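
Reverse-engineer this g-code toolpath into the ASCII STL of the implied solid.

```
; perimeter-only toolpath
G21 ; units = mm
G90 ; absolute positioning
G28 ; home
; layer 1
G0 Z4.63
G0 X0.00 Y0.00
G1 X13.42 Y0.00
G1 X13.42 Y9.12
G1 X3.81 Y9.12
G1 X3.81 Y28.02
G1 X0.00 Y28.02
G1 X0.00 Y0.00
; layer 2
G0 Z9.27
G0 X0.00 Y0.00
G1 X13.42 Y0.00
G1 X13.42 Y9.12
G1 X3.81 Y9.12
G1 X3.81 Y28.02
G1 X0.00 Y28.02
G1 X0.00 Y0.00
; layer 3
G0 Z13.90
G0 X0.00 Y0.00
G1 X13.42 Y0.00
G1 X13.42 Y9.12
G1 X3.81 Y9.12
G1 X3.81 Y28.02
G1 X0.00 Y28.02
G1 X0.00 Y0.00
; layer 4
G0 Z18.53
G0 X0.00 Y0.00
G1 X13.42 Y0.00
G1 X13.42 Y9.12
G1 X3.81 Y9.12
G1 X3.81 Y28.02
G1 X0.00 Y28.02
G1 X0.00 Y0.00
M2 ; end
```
solid part
  facet normal 0.0000 0.0000 -1.0000
    outer loop
      vertex 13.42 9.12 0.00
      vertex 13.42 0.00 0.00
      vertex 0.00 0.00 0.00
    endloop
  endfacet
  facet normal 0.0000 0.0000 -1.0000
    outer loop
      vertex 3.81 9.12 0.00
      vertex 13.42 9.12 0.00
      vertex 0.00 0.00 0.00
    endloop
  endfacet
  facet normal 0.0000 0.0000 -1.0000
    outer loop
      vertex 3.81 28.02 0.00
      vertex 3.81 9.12 0.00
      vertex 0.00 0.00 0.00
    endloop
  endfacet
  facet normal 0.0000 0.0000 -1.0000
    outer loop
      vertex 0.00 28.02 0.00
      vertex 3.81 28.02 0.00
      vertex 0.00 0.00 0.00
    endloop
  endfacet
  facet normal 0.0000 0.0000 1.0000
    outer loop
      vertex 0.00 0.00 18.53
      vertex 13.42 0.00 18.53
      vertex 13.42 9.12 18.53
    endloop
  endfacet
  facet normal 0.0000 0.0000 1.0000
    outer loop
      vertex 0.00 0.00 18.53
      vertex 13.42 9.12 18.53
      vertex 3.81 9.12 18.53
    endloop
  endfacet
  facet normal 0.0000 0.0000 1.0000
    outer loop
      vertex 0.00 0.00 18.53
      vertex 3.81 9.12 18.53
      vertex 3.81 28.02 18.53
    endloop
  endfacet
  facet normal 0.0000 0.0000 1.0000
    outer loop
      vertex 0.00 0.00 18.53
      vertex 3.81 28.02 18.53
      vertex 0.00 28.02 18.53
    endloop
  endfacet
  facet normal 0.0000 -1.0000 0.0000
    outer loop
      vertex 0.00 0.00 0.00
      vertex 13.42 0.00 0.00
      vertex 13.42 0.00 18.53
    endloop
  endfacet
  facet normal 0.0000 -1.0000 0.0000
    outer loop
      vertex 0.00 0.00 0.00
      vertex 13.42 0.00 18.53
      vertex 0.00 0.00 18.53
    endloop
  endfacet
  facet normal 1.0000 0.0000 0.0000
    outer loop
      vertex 13.42 0.00 0.00
      vertex 13.42 9.12 0.00
      vertex 13.42 9.12 18.53
    endloop
  endfacet
  facet normal 1.0000 0.0000 0.0000
    outer loop
      vertex 13.42 0.00 0.00
      vertex 13.42 9.12 18.53
      vertex 13.42 0.00 18.53
    endloop
  endfacet
  facet normal 0.0000 1.0000 0.0000
    outer loop
      vertex 13.42 9.12 0.00
      vertex 3.81 9.12 0.00
      vertex 3.81 9.12 18.53
    endloop
  endfacet
  facet normal 0.0000 1.0000 0.0000
    outer loop
      vertex 13.42 9.12 0.00
      vertex 3.81 9.12 18.53
      vertex 13.42 9.12 18.53
    endloop
  endfacet
  facet normal 1.0000 0.0000 0.0000
    outer loop
      vertex 3.81 9.12 0.00
      vertex 3.81 28.02 0.00
      vertex 3.81 28.02 18.53
    endloop
  endfacet
  facet normal 1.0000 0.0000 0.0000
    outer loop
      vertex 3.81 9.12 0.00
      vertex 3.81 28.02 18.53
      vertex 3.81 9.12 18.53
    endloop
  endfacet
  facet normal 0.0000 1.0000 0.0000
    outer loop
      vertex 3.81 28.02 0.00
      vertex 0.00 28.02 0.00
      vertex 0.00 28.02 18.53
    endloop
  endfacet
  facet normal 0.0000 1.0000 0.0000
    outer loop
      vertex 3.81 28.02 0.00
      vertex 0.00 28.02 18.53
      vertex 3.81 28.02 18.53
    endloop
  endfacet
  facet normal -1.0000 0.0000 0.0000
    outer loop
      vertex 0.00 28.02 0.00
      vertex 0.00 0.00 0.00
      vertex 0.00 0.00 18.53
    endloop
  endfacet
  facet normal -1.0000 0.0000 0.0000
    outer loop
      vertex 0.00 28.02 0.00
      vertex 0.00 0.00 18.53
      vertex 0.00 28.02 18.53
    endloop
  endfacet
endsolid part

The G0 Z moves step by Δz≈4.63 mm. Every layer's G1 loop is the same polygon, so the solid is a straight extrusion of it from z=0 to z≈18.5. Closing with flat bottom and top caps and triangulating gives 20 facets — an L-shaped prism: outer 13.4 × 28 mm, arm thicknesses ≈ 9.12 mm (horizontal) and 3.81 mm (vertical), extruded 18.5 mm in z.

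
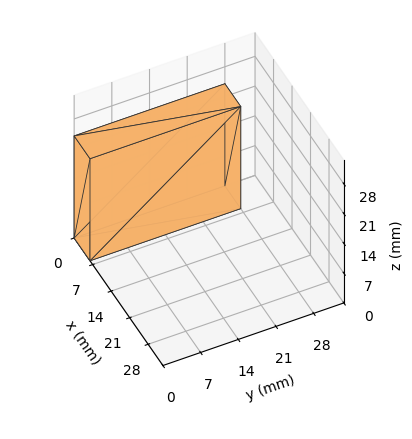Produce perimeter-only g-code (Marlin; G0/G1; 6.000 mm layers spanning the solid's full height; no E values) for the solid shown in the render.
Reading the render: the shape is a rectangular box, roughly 6 × 28 mm footprint and 24 mm tall (dimensions read to the nearest mm from the axis ticks). For the g-code, the solid's height is divided into equal slices at the stated Δz and each level perimeter traced with G1 moves after a G0 lift.

; perimeter-only toolpath
G21 ; units = mm
G90 ; absolute positioning
G28 ; home
; layer 1
G0 Z6.000
G0 X0.000 Y0.000
G1 X6.000 Y0.000
G1 X6.000 Y28.000
G1 X0.000 Y28.000
G1 X0.000 Y0.000
; layer 2
G0 Z12.000
G0 X0.000 Y0.000
G1 X6.000 Y0.000
G1 X6.000 Y28.000
G1 X0.000 Y28.000
G1 X0.000 Y0.000
; layer 3
G0 Z18.000
G0 X0.000 Y0.000
G1 X6.000 Y0.000
G1 X6.000 Y28.000
G1 X0.000 Y28.000
G1 X0.000 Y0.000
; layer 4
G0 Z24.000
G0 X0.000 Y0.000
G1 X6.000 Y0.000
G1 X6.000 Y28.000
G1 X0.000 Y28.000
G1 X0.000 Y0.000
M2 ; end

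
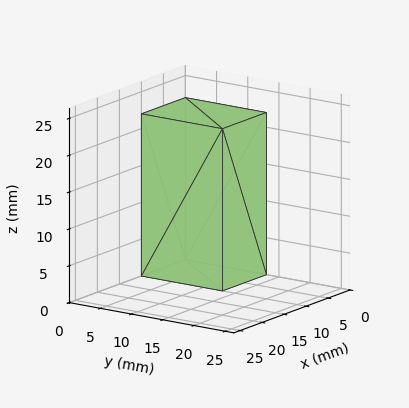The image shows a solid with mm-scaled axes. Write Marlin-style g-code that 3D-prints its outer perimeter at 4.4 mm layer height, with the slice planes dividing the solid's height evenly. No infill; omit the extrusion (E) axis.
Reading the render: the shape is a rectangular box, roughly 10 × 13 mm footprint and 22 mm tall (dimensions read to the nearest mm from the axis ticks). For the g-code, the solid's height is divided into equal slices at the stated Δz and each level perimeter traced with G1 moves after a G0 lift.

; perimeter-only toolpath
G21 ; units = mm
G90 ; absolute positioning
G28 ; home
; layer 1
G0 Z4.4
G0 X0.0 Y0.0
G1 X10.0 Y0.0
G1 X10.0 Y13.0
G1 X0.0 Y13.0
G1 X0.0 Y0.0
; layer 2
G0 Z8.8
G0 X0.0 Y0.0
G1 X10.0 Y0.0
G1 X10.0 Y13.0
G1 X0.0 Y13.0
G1 X0.0 Y0.0
; layer 3
G0 Z13.2
G0 X0.0 Y0.0
G1 X10.0 Y0.0
G1 X10.0 Y13.0
G1 X0.0 Y13.0
G1 X0.0 Y0.0
; layer 4
G0 Z17.6
G0 X0.0 Y0.0
G1 X10.0 Y0.0
G1 X10.0 Y13.0
G1 X0.0 Y13.0
G1 X0.0 Y0.0
; layer 5
G0 Z22.0
G0 X0.0 Y0.0
G1 X10.0 Y0.0
G1 X10.0 Y13.0
G1 X0.0 Y13.0
G1 X0.0 Y0.0
M2 ; end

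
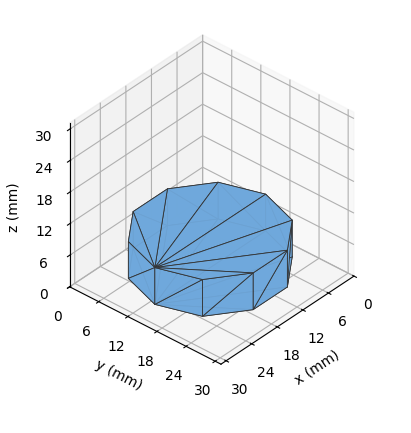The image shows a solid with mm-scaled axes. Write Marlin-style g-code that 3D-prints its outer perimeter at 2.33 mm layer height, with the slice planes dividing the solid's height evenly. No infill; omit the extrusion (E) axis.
Reading the render: the shape is a regular 10-sided prism (a cylinder approximated with 10 flat sides), circumscribed radius ≈ 13 mm, height ≈ 7 mm (dimensions read to the nearest mm from the axis ticks). For the g-code, the solid's height is divided into equal slices at the stated Δz and each level perimeter traced with G1 moves after a G0 lift.

; perimeter-only toolpath
G21 ; units = mm
G90 ; absolute positioning
G28 ; home
; layer 1
G0 Z2.33
G0 X26.00 Y13.00
G1 X23.52 Y20.64
G1 X17.02 Y25.36
G1 X8.98 Y25.36
G1 X2.48 Y20.64
G1 X0.00 Y13.00
G1 X2.48 Y5.36
G1 X8.98 Y0.64
G1 X17.02 Y0.64
G1 X23.52 Y5.36
G1 X26.00 Y13.00
; layer 2
G0 Z4.67
G0 X26.00 Y13.00
G1 X23.52 Y20.64
G1 X17.02 Y25.36
G1 X8.98 Y25.36
G1 X2.48 Y20.64
G1 X0.00 Y13.00
G1 X2.48 Y5.36
G1 X8.98 Y0.64
G1 X17.02 Y0.64
G1 X23.52 Y5.36
G1 X26.00 Y13.00
; layer 3
G0 Z7.00
G0 X26.00 Y13.00
G1 X23.52 Y20.64
G1 X17.02 Y25.36
G1 X8.98 Y25.36
G1 X2.48 Y20.64
G1 X0.00 Y13.00
G1 X2.48 Y5.36
G1 X8.98 Y0.64
G1 X17.02 Y0.64
G1 X23.52 Y5.36
G1 X26.00 Y13.00
M2 ; end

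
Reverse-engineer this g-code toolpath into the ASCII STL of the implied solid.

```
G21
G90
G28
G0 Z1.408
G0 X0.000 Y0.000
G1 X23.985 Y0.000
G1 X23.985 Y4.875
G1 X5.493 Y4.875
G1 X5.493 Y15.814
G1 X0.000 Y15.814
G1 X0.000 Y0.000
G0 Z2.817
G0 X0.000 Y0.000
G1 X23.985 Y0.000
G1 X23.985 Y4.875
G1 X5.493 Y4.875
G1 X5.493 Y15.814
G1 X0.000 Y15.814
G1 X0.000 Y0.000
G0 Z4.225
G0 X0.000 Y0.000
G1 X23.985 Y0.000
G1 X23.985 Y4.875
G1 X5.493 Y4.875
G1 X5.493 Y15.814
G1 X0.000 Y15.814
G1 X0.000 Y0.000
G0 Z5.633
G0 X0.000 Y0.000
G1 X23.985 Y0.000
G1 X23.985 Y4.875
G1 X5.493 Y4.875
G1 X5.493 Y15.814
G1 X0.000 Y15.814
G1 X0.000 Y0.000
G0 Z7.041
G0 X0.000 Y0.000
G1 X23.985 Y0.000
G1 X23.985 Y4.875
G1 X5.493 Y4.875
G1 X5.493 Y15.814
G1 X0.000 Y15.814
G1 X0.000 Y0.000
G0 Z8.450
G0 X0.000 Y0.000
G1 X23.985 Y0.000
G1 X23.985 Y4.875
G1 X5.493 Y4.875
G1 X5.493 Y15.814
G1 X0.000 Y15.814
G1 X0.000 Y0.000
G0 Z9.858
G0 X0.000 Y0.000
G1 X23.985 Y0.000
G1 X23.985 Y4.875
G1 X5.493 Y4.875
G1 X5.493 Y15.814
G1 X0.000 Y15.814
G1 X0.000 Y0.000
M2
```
solid part
  facet normal 0.0000 0.0000 -1.0000
    outer loop
      vertex 23.985 4.875 0.000
      vertex 23.985 0.000 0.000
      vertex 0.000 0.000 0.000
    endloop
  endfacet
  facet normal 0.0000 0.0000 -1.0000
    outer loop
      vertex 5.493 4.875 0.000
      vertex 23.985 4.875 0.000
      vertex 0.000 0.000 0.000
    endloop
  endfacet
  facet normal 0.0000 0.0000 -1.0000
    outer loop
      vertex 5.493 15.814 0.000
      vertex 5.493 4.875 0.000
      vertex 0.000 0.000 0.000
    endloop
  endfacet
  facet normal 0.0000 0.0000 -1.0000
    outer loop
      vertex 0.000 15.814 0.000
      vertex 5.493 15.814 0.000
      vertex 0.000 0.000 0.000
    endloop
  endfacet
  facet normal 0.0000 0.0000 1.0000
    outer loop
      vertex 0.000 0.000 9.858
      vertex 23.985 0.000 9.858
      vertex 23.985 4.875 9.858
    endloop
  endfacet
  facet normal 0.0000 0.0000 1.0000
    outer loop
      vertex 0.000 0.000 9.858
      vertex 23.985 4.875 9.858
      vertex 5.493 4.875 9.858
    endloop
  endfacet
  facet normal 0.0000 0.0000 1.0000
    outer loop
      vertex 0.000 0.000 9.858
      vertex 5.493 4.875 9.858
      vertex 5.493 15.814 9.858
    endloop
  endfacet
  facet normal 0.0000 0.0000 1.0000
    outer loop
      vertex 0.000 0.000 9.858
      vertex 5.493 15.814 9.858
      vertex 0.000 15.814 9.858
    endloop
  endfacet
  facet normal 0.0000 -1.0000 0.0000
    outer loop
      vertex 0.000 0.000 0.000
      vertex 23.985 0.000 0.000
      vertex 23.985 0.000 9.858
    endloop
  endfacet
  facet normal 0.0000 -1.0000 0.0000
    outer loop
      vertex 0.000 0.000 0.000
      vertex 23.985 0.000 9.858
      vertex 0.000 0.000 9.858
    endloop
  endfacet
  facet normal 1.0000 0.0000 0.0000
    outer loop
      vertex 23.985 0.000 0.000
      vertex 23.985 4.875 0.000
      vertex 23.985 4.875 9.858
    endloop
  endfacet
  facet normal 1.0000 0.0000 0.0000
    outer loop
      vertex 23.985 0.000 0.000
      vertex 23.985 4.875 9.858
      vertex 23.985 0.000 9.858
    endloop
  endfacet
  facet normal 0.0000 1.0000 0.0000
    outer loop
      vertex 23.985 4.875 0.000
      vertex 5.493 4.875 0.000
      vertex 5.493 4.875 9.858
    endloop
  endfacet
  facet normal 0.0000 1.0000 0.0000
    outer loop
      vertex 23.985 4.875 0.000
      vertex 5.493 4.875 9.858
      vertex 23.985 4.875 9.858
    endloop
  endfacet
  facet normal 1.0000 0.0000 0.0000
    outer loop
      vertex 5.493 4.875 0.000
      vertex 5.493 15.814 0.000
      vertex 5.493 15.814 9.858
    endloop
  endfacet
  facet normal 1.0000 0.0000 0.0000
    outer loop
      vertex 5.493 4.875 0.000
      vertex 5.493 15.814 9.858
      vertex 5.493 4.875 9.858
    endloop
  endfacet
  facet normal 0.0000 1.0000 0.0000
    outer loop
      vertex 5.493 15.814 0.000
      vertex 0.000 15.814 0.000
      vertex 0.000 15.814 9.858
    endloop
  endfacet
  facet normal 0.0000 1.0000 0.0000
    outer loop
      vertex 5.493 15.814 0.000
      vertex 0.000 15.814 9.858
      vertex 5.493 15.814 9.858
    endloop
  endfacet
  facet normal -1.0000 0.0000 0.0000
    outer loop
      vertex 0.000 15.814 0.000
      vertex 0.000 0.000 0.000
      vertex 0.000 0.000 9.858
    endloop
  endfacet
  facet normal -1.0000 0.0000 0.0000
    outer loop
      vertex 0.000 15.814 0.000
      vertex 0.000 0.000 9.858
      vertex 0.000 15.814 9.858
    endloop
  endfacet
endsolid part

The G0 Z moves step by Δz≈1.408 mm. Every layer's G1 loop is the same polygon, so the solid is a straight extrusion of it from z=0 to z≈9.86. Closing with flat bottom and top caps and triangulating gives 20 facets — an L-shaped prism: outer 24 × 15.8 mm, arm thicknesses ≈ 4.88 mm (horizontal) and 5.49 mm (vertical), extruded 9.86 mm in z.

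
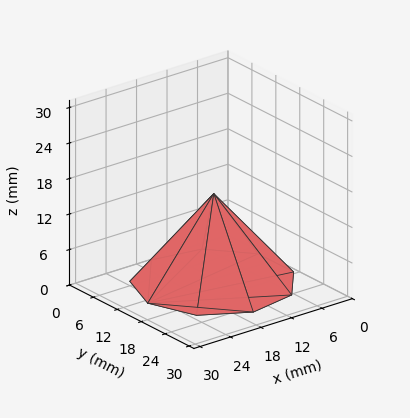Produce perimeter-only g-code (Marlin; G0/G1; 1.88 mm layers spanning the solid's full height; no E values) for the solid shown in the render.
Reading the render: the shape is a regular 9-sided pyramid, base circumscribed radius ≈ 13 mm, apex at z ≈ 15 mm (dimensions read to the nearest mm from the axis ticks). For the g-code, the solid's height is divided into equal slices at the stated Δz and each level perimeter traced with G1 moves after a G0 lift.

; perimeter-only toolpath
G21 ; units = mm
G90 ; absolute positioning
G28 ; home
; layer 1
G0 Z1.88
G0 X24.38 Y13.00
G1 X21.71 Y20.31
G1 X14.98 Y24.20
G1 X7.31 Y22.85
G1 X2.31 Y16.89
G1 X2.31 Y9.11
G1 X7.31 Y3.15
G1 X14.98 Y1.80
G1 X21.71 Y5.68
G1 X24.38 Y13.00
; layer 2
G0 Z3.75
G0 X22.75 Y13.00
G1 X20.47 Y19.27
G1 X14.70 Y22.60
G1 X8.12 Y21.45
G1 X3.83 Y16.34
G1 X3.83 Y9.66
G1 X8.12 Y4.55
G1 X14.70 Y3.40
G1 X20.47 Y6.73
G1 X22.75 Y13.00
; layer 3
G0 Z5.62
G0 X21.12 Y13.00
G1 X19.23 Y18.23
G1 X14.41 Y21.00
G1 X8.94 Y20.04
G1 X5.36 Y15.78
G1 X5.36 Y10.22
G1 X8.94 Y5.96
G1 X14.41 Y5.00
G1 X19.23 Y7.78
G1 X21.12 Y13.00
; layer 4
G0 Z7.50
G0 X19.50 Y13.00
G1 X17.98 Y17.18
G1 X14.13 Y19.40
G1 X9.75 Y18.63
G1 X6.89 Y15.22
G1 X6.89 Y10.78
G1 X9.75 Y7.37
G1 X14.13 Y6.60
G1 X17.98 Y8.82
G1 X19.50 Y13.00
; layer 5
G0 Z9.38
G0 X17.88 Y13.00
G1 X16.73 Y16.13
G1 X13.85 Y17.80
G1 X10.56 Y17.22
G1 X8.42 Y14.67
G1 X8.42 Y11.33
G1 X10.56 Y8.78
G1 X13.85 Y8.20
G1 X16.73 Y9.87
G1 X17.88 Y13.00
; layer 6
G0 Z11.25
G0 X16.25 Y13.00
G1 X15.49 Y15.09
G1 X13.56 Y16.20
G1 X11.38 Y15.82
G1 X9.95 Y14.11
G1 X9.95 Y11.89
G1 X11.38 Y10.19
G1 X13.56 Y9.80
G1 X15.49 Y10.91
G1 X16.25 Y13.00
; layer 7
G0 Z13.12
G0 X14.62 Y13.00
G1 X14.25 Y14.04
G1 X13.28 Y14.60
G1 X12.19 Y14.41
G1 X11.47 Y13.56
G1 X11.47 Y12.44
G1 X12.19 Y11.59
G1 X13.28 Y11.40
G1 X14.25 Y11.96
G1 X14.62 Y13.00
M2 ; end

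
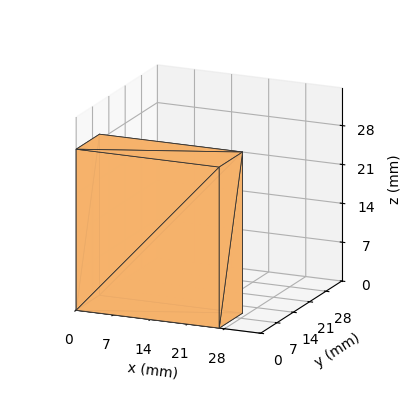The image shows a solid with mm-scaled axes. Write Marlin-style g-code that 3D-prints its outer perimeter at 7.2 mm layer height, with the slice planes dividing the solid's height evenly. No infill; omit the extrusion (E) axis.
Reading the render: the shape is a rectangular box, roughly 27 × 10 mm footprint and 29 mm tall (dimensions read to the nearest mm from the axis ticks). For the g-code, the solid's height is divided into equal slices at the stated Δz and each level perimeter traced with G1 moves after a G0 lift.

; perimeter-only toolpath
G21 ; units = mm
G90 ; absolute positioning
G28 ; home
; layer 1
G0 Z7.2
G0 X0.0 Y0.0
G1 X27.0 Y0.0
G1 X27.0 Y10.0
G1 X0.0 Y10.0
G1 X0.0 Y0.0
; layer 2
G0 Z14.5
G0 X0.0 Y0.0
G1 X27.0 Y0.0
G1 X27.0 Y10.0
G1 X0.0 Y10.0
G1 X0.0 Y0.0
; layer 3
G0 Z21.8
G0 X0.0 Y0.0
G1 X27.0 Y0.0
G1 X27.0 Y10.0
G1 X0.0 Y10.0
G1 X0.0 Y0.0
; layer 4
G0 Z29.0
G0 X0.0 Y0.0
G1 X27.0 Y0.0
G1 X27.0 Y10.0
G1 X0.0 Y10.0
G1 X0.0 Y0.0
M2 ; end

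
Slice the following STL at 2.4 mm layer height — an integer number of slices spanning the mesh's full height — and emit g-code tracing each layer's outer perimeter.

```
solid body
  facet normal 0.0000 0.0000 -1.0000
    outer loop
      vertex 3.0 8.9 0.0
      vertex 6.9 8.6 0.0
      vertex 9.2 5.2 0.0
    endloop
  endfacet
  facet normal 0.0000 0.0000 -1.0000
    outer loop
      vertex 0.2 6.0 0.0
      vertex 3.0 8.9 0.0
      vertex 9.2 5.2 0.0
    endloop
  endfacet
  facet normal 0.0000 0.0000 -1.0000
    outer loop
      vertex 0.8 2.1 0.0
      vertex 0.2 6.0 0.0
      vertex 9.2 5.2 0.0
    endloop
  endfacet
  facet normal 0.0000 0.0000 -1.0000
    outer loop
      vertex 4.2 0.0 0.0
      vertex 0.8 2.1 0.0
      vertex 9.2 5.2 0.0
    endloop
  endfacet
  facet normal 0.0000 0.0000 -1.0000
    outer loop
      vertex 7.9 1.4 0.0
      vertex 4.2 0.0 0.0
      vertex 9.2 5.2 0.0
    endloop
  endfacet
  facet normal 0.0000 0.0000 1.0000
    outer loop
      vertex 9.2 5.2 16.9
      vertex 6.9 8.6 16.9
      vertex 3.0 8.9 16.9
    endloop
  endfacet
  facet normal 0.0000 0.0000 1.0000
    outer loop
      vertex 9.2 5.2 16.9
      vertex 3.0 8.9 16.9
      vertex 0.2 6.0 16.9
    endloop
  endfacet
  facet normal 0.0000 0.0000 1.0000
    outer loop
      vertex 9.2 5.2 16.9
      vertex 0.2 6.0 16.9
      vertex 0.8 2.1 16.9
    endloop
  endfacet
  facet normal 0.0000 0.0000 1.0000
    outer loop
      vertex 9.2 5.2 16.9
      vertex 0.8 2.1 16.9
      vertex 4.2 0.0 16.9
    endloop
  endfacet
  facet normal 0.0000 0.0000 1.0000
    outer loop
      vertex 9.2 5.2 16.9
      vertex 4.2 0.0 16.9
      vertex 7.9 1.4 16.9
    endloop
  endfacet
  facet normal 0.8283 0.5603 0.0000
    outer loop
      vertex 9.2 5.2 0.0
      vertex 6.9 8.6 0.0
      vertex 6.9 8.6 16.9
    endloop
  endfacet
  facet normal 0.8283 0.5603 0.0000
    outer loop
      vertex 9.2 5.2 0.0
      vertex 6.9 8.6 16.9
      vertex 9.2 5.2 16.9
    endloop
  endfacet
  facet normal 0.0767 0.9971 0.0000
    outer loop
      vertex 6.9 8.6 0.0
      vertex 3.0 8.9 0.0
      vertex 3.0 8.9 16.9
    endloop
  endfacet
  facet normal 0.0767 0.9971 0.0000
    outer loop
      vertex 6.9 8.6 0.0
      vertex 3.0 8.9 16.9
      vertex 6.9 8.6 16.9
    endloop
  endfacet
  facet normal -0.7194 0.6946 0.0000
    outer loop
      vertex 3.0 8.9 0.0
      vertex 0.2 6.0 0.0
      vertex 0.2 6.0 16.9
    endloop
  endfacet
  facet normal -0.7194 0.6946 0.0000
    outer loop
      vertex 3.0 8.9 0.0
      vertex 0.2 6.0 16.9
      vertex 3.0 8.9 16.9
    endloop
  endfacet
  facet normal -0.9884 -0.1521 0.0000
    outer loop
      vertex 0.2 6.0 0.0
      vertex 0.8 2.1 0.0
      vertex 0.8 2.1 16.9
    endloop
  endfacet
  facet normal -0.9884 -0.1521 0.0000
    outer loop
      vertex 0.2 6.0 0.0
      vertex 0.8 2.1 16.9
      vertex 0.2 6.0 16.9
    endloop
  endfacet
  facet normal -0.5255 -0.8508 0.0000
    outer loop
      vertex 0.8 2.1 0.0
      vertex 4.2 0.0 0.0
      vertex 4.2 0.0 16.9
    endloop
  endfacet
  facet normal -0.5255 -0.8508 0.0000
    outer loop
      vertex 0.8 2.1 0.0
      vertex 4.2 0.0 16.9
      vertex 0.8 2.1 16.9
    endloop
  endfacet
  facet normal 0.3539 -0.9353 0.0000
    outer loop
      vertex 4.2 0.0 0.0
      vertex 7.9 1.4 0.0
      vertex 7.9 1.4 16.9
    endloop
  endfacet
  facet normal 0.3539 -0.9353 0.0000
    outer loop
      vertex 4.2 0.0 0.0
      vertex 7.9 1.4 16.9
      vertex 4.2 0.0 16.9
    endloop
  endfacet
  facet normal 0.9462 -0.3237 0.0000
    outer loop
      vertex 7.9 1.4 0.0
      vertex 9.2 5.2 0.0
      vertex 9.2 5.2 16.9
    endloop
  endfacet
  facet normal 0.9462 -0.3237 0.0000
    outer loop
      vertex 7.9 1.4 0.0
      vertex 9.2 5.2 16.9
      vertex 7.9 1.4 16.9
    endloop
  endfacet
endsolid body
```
; perimeter-only toolpath
G21 ; units = mm
G90 ; absolute positioning
G28 ; home
; layer 1
G0 Z2.4
G0 X9.2 Y5.2
G1 X6.9 Y8.6
G1 X3.0 Y8.9
G1 X0.2 Y6.0
G1 X0.8 Y2.1
G1 X4.2 Y0.0
G1 X7.9 Y1.4
G1 X9.2 Y5.2
; layer 2
G0 Z4.8
G0 X9.2 Y5.2
G1 X6.9 Y8.6
G1 X3.0 Y8.9
G1 X0.2 Y6.0
G1 X0.8 Y2.1
G1 X4.2 Y0.0
G1 X7.9 Y1.4
G1 X9.2 Y5.2
; layer 3
G0 Z7.2
G0 X9.2 Y5.2
G1 X6.9 Y8.6
G1 X3.0 Y8.9
G1 X0.2 Y6.0
G1 X0.8 Y2.1
G1 X4.2 Y0.0
G1 X7.9 Y1.4
G1 X9.2 Y5.2
; layer 4
G0 Z9.7
G0 X9.2 Y5.2
G1 X6.9 Y8.6
G1 X3.0 Y8.9
G1 X0.2 Y6.0
G1 X0.8 Y2.1
G1 X4.2 Y0.0
G1 X7.9 Y1.4
G1 X9.2 Y5.2
; layer 5
G0 Z12.1
G0 X9.2 Y5.2
G1 X6.9 Y8.6
G1 X3.0 Y8.9
G1 X0.2 Y6.0
G1 X0.8 Y2.1
G1 X4.2 Y0.0
G1 X7.9 Y1.4
G1 X9.2 Y5.2
; layer 6
G0 Z14.5
G0 X9.2 Y5.2
G1 X6.9 Y8.6
G1 X3.0 Y8.9
G1 X0.2 Y6.0
G1 X0.8 Y2.1
G1 X4.2 Y0.0
G1 X7.9 Y1.4
G1 X9.2 Y5.2
; layer 7
G0 Z16.9
G0 X9.2 Y5.2
G1 X6.9 Y8.6
G1 X3.0 Y8.9
G1 X0.2 Y6.0
G1 X0.8 Y2.1
G1 X4.2 Y0.0
G1 X7.9 Y1.4
G1 X9.2 Y5.2
M2 ; end

The solid is a regular 7-sided prism (a cylinder approximated with 7 flat sides), circumscribed radius ≈ 4.6 mm, height ≈ 16.9 mm. Slicing at Δz = 2.4 mm — 7 equal slices spanning the solid's height, so layer i sits at z = i·h/7 — gives 7 non-empty perimeters. Each is a 7-segment closed polygon; G0 lifts to the layer z and rapids to the start vertex, then G1 traces the edges.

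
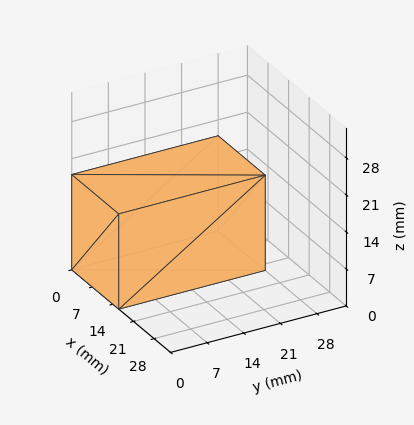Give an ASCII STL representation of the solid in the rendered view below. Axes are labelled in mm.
Reading the render: the shape is a rectangular box, roughly 16 × 28 mm footprint and 18 mm tall (dimensions read to the nearest mm from the axis ticks). For the STL, each face is triangulated and given an outward normal.

solid part
  facet normal 0.0000 0.0000 -1.0000
    outer loop
      vertex 16.00 28.00 0.00
      vertex 16.00 0.00 0.00
      vertex 0.00 0.00 0.00
    endloop
  endfacet
  facet normal 0.0000 0.0000 -1.0000
    outer loop
      vertex 0.00 28.00 0.00
      vertex 16.00 28.00 0.00
      vertex 0.00 0.00 0.00
    endloop
  endfacet
  facet normal 0.0000 0.0000 1.0000
    outer loop
      vertex 0.00 0.00 18.00
      vertex 16.00 0.00 18.00
      vertex 16.00 28.00 18.00
    endloop
  endfacet
  facet normal 0.0000 0.0000 1.0000
    outer loop
      vertex 0.00 0.00 18.00
      vertex 16.00 28.00 18.00
      vertex 0.00 28.00 18.00
    endloop
  endfacet
  facet normal 0.0000 -1.0000 0.0000
    outer loop
      vertex 0.00 0.00 0.00
      vertex 16.00 0.00 0.00
      vertex 16.00 0.00 18.00
    endloop
  endfacet
  facet normal 0.0000 -1.0000 0.0000
    outer loop
      vertex 0.00 0.00 0.00
      vertex 16.00 0.00 18.00
      vertex 0.00 0.00 18.00
    endloop
  endfacet
  facet normal 0.0000 1.0000 0.0000
    outer loop
      vertex 16.00 28.00 18.00
      vertex 16.00 28.00 0.00
      vertex 0.00 28.00 0.00
    endloop
  endfacet
  facet normal 0.0000 1.0000 0.0000
    outer loop
      vertex 0.00 28.00 18.00
      vertex 16.00 28.00 18.00
      vertex 0.00 28.00 0.00
    endloop
  endfacet
  facet normal -1.0000 0.0000 0.0000
    outer loop
      vertex 0.00 28.00 18.00
      vertex 0.00 28.00 0.00
      vertex 0.00 0.00 0.00
    endloop
  endfacet
  facet normal -1.0000 0.0000 0.0000
    outer loop
      vertex 0.00 0.00 18.00
      vertex 0.00 28.00 18.00
      vertex 0.00 0.00 0.00
    endloop
  endfacet
  facet normal 1.0000 0.0000 0.0000
    outer loop
      vertex 16.00 0.00 0.00
      vertex 16.00 28.00 0.00
      vertex 16.00 28.00 18.00
    endloop
  endfacet
  facet normal 1.0000 0.0000 0.0000
    outer loop
      vertex 16.00 0.00 0.00
      vertex 16.00 28.00 18.00
      vertex 16.00 0.00 18.00
    endloop
  endfacet
endsolid part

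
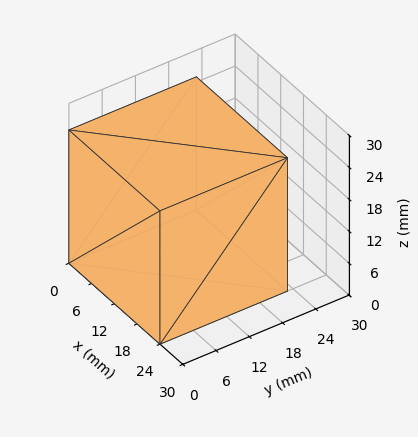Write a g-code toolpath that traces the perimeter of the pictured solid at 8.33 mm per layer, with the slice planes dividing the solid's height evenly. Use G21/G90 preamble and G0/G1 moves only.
Reading the render: the shape is a rectangular box, roughly 24 × 23 mm footprint and 25 mm tall (dimensions read to the nearest mm from the axis ticks). For the g-code, the solid's height is divided into equal slices at the stated Δz and each level perimeter traced with G1 moves after a G0 lift.

; perimeter-only toolpath
G21 ; units = mm
G90 ; absolute positioning
G28 ; home
; layer 1
G0 Z8.33
G0 X0.00 Y0.00
G1 X24.00 Y0.00
G1 X24.00 Y23.00
G1 X0.00 Y23.00
G1 X0.00 Y0.00
; layer 2
G0 Z16.67
G0 X0.00 Y0.00
G1 X24.00 Y0.00
G1 X24.00 Y23.00
G1 X0.00 Y23.00
G1 X0.00 Y0.00
; layer 3
G0 Z25.00
G0 X0.00 Y0.00
G1 X24.00 Y0.00
G1 X24.00 Y23.00
G1 X0.00 Y23.00
G1 X0.00 Y0.00
M2 ; end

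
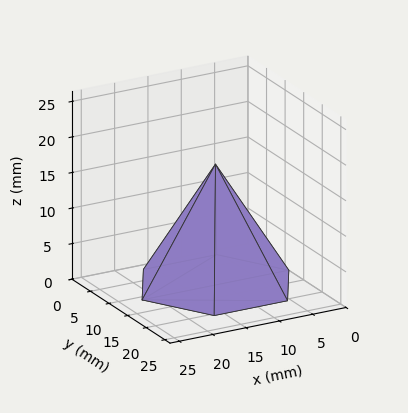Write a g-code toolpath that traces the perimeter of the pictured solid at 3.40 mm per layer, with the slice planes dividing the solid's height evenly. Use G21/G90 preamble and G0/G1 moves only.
Reading the render: the shape is a regular 6-sided pyramid, base circumscribed radius ≈ 11 mm, apex at z ≈ 17 mm (dimensions read to the nearest mm from the axis ticks). For the g-code, the solid's height is divided into equal slices at the stated Δz and each level perimeter traced with G1 moves after a G0 lift.

; perimeter-only toolpath
G21 ; units = mm
G90 ; absolute positioning
G28 ; home
; layer 1
G0 Z3.40
G0 X19.80 Y11.00
G1 X15.40 Y18.62
G1 X6.60 Y18.62
G1 X2.20 Y11.00
G1 X6.60 Y3.38
G1 X15.40 Y3.38
G1 X19.80 Y11.00
; layer 2
G0 Z6.80
G0 X17.60 Y11.00
G1 X14.30 Y16.72
G1 X7.70 Y16.72
G1 X4.40 Y11.00
G1 X7.70 Y5.28
G1 X14.30 Y5.28
G1 X17.60 Y11.00
; layer 3
G0 Z10.20
G0 X15.40 Y11.00
G1 X13.20 Y14.81
G1 X8.80 Y14.81
G1 X6.60 Y11.00
G1 X8.80 Y7.19
G1 X13.20 Y7.19
G1 X15.40 Y11.00
; layer 4
G0 Z13.60
G0 X13.20 Y11.00
G1 X12.10 Y12.91
G1 X9.90 Y12.91
G1 X8.80 Y11.00
G1 X9.90 Y9.09
G1 X12.10 Y9.09
G1 X13.20 Y11.00
M2 ; end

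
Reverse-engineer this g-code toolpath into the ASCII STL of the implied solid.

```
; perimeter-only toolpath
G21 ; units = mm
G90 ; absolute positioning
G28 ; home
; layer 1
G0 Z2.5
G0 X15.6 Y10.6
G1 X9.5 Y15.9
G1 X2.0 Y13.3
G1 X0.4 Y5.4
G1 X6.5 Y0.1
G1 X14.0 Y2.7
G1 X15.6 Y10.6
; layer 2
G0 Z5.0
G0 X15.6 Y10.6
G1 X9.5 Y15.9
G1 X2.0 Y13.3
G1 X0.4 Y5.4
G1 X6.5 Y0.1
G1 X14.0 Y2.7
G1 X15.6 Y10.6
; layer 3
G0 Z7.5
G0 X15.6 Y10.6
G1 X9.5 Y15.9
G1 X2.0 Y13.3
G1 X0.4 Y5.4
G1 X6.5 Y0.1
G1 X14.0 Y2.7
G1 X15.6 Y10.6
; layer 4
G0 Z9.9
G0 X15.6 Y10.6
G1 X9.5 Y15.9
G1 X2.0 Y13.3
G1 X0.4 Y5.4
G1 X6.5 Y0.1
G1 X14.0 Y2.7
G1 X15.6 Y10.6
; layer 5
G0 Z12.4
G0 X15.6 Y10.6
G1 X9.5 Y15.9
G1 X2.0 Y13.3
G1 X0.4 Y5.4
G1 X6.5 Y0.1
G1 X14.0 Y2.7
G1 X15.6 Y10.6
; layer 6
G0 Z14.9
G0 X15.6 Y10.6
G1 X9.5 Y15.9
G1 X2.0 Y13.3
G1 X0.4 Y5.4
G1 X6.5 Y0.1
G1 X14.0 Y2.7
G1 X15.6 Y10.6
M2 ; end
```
solid part
  facet normal 0.0000 0.0000 -1.0000
    outer loop
      vertex 2.0 13.3 0.0
      vertex 9.5 15.9 0.0
      vertex 15.6 10.6 0.0
    endloop
  endfacet
  facet normal 0.0000 0.0000 -1.0000
    outer loop
      vertex 0.4 5.4 0.0
      vertex 2.0 13.3 0.0
      vertex 15.6 10.6 0.0
    endloop
  endfacet
  facet normal 0.0000 0.0000 -1.0000
    outer loop
      vertex 6.5 0.1 0.0
      vertex 0.4 5.4 0.0
      vertex 15.6 10.6 0.0
    endloop
  endfacet
  facet normal 0.0000 0.0000 -1.0000
    outer loop
      vertex 14.0 2.7 0.0
      vertex 6.5 0.1 0.0
      vertex 15.6 10.6 0.0
    endloop
  endfacet
  facet normal 0.0000 0.0000 1.0000
    outer loop
      vertex 15.6 10.6 14.9
      vertex 9.5 15.9 14.9
      vertex 2.0 13.3 14.9
    endloop
  endfacet
  facet normal 0.0000 0.0000 1.0000
    outer loop
      vertex 15.6 10.6 14.9
      vertex 2.0 13.3 14.9
      vertex 0.4 5.4 14.9
    endloop
  endfacet
  facet normal 0.0000 0.0000 1.0000
    outer loop
      vertex 15.6 10.6 14.9
      vertex 0.4 5.4 14.9
      vertex 6.5 0.1 14.9
    endloop
  endfacet
  facet normal 0.0000 0.0000 1.0000
    outer loop
      vertex 15.6 10.6 14.9
      vertex 6.5 0.1 14.9
      vertex 14.0 2.7 14.9
    endloop
  endfacet
  facet normal 0.6559 0.7549 0.0000
    outer loop
      vertex 15.6 10.6 0.0
      vertex 9.5 15.9 0.0
      vertex 9.5 15.9 14.9
    endloop
  endfacet
  facet normal 0.6559 0.7549 0.0000
    outer loop
      vertex 15.6 10.6 0.0
      vertex 9.5 15.9 14.9
      vertex 15.6 10.6 14.9
    endloop
  endfacet
  facet normal -0.3275 0.9448 0.0000
    outer loop
      vertex 9.5 15.9 0.0
      vertex 2.0 13.3 0.0
      vertex 2.0 13.3 14.9
    endloop
  endfacet
  facet normal -0.3275 0.9448 0.0000
    outer loop
      vertex 9.5 15.9 0.0
      vertex 2.0 13.3 14.9
      vertex 9.5 15.9 14.9
    endloop
  endfacet
  facet normal -0.9801 0.1985 0.0000
    outer loop
      vertex 2.0 13.3 0.0
      vertex 0.4 5.4 0.0
      vertex 0.4 5.4 14.9
    endloop
  endfacet
  facet normal -0.9801 0.1985 0.0000
    outer loop
      vertex 2.0 13.3 0.0
      vertex 0.4 5.4 14.9
      vertex 2.0 13.3 14.9
    endloop
  endfacet
  facet normal -0.6559 -0.7549 0.0000
    outer loop
      vertex 0.4 5.4 0.0
      vertex 6.5 0.1 0.0
      vertex 6.5 0.1 14.9
    endloop
  endfacet
  facet normal -0.6559 -0.7549 0.0000
    outer loop
      vertex 0.4 5.4 0.0
      vertex 6.5 0.1 14.9
      vertex 0.4 5.4 14.9
    endloop
  endfacet
  facet normal 0.3275 -0.9448 0.0000
    outer loop
      vertex 6.5 0.1 0.0
      vertex 14.0 2.7 0.0
      vertex 14.0 2.7 14.9
    endloop
  endfacet
  facet normal 0.3275 -0.9448 0.0000
    outer loop
      vertex 6.5 0.1 0.0
      vertex 14.0 2.7 14.9
      vertex 6.5 0.1 14.9
    endloop
  endfacet
  facet normal 0.9801 -0.1985 0.0000
    outer loop
      vertex 14.0 2.7 0.0
      vertex 15.6 10.6 0.0
      vertex 15.6 10.6 14.9
    endloop
  endfacet
  facet normal 0.9801 -0.1985 0.0000
    outer loop
      vertex 14.0 2.7 0.0
      vertex 15.6 10.6 14.9
      vertex 14.0 2.7 14.9
    endloop
  endfacet
endsolid part

The G0 Z moves step by Δz≈2.5 mm. Every layer's G1 loop is the same polygon, so the solid is a straight extrusion of it from z=0 to z≈14.9. Closing with flat bottom and top caps and triangulating gives 20 facets — a regular 6-sided prism (a cylinder approximated with 6 flat sides), circumscribed radius ≈ 8 mm, height ≈ 14.9 mm.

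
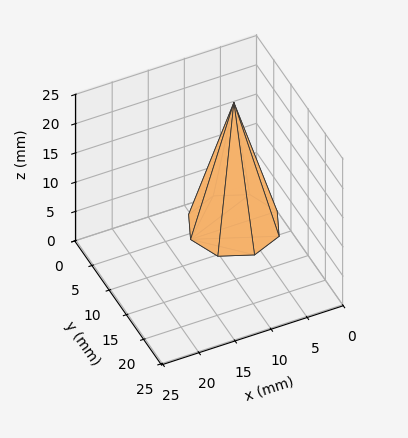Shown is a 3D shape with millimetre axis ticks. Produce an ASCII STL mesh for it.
Reading the render: the shape is a regular 8-sided pyramid, base circumscribed radius ≈ 6 mm, apex at z ≈ 21 mm (dimensions read to the nearest mm from the axis ticks). For the STL, each face is triangulated and given an outward normal.

solid part
  facet normal 0.0000 0.0000 -1.0000
    outer loop
      vertex 6.000 12.000 0.000
      vertex 10.243 10.243 0.000
      vertex 12.000 6.000 0.000
    endloop
  endfacet
  facet normal 0.0000 0.0000 -1.0000
    outer loop
      vertex 1.757 10.243 0.000
      vertex 6.000 12.000 0.000
      vertex 12.000 6.000 0.000
    endloop
  endfacet
  facet normal 0.0000 0.0000 -1.0000
    outer loop
      vertex 0.000 6.000 0.000
      vertex 1.757 10.243 0.000
      vertex 12.000 6.000 0.000
    endloop
  endfacet
  facet normal 0.0000 0.0000 -1.0000
    outer loop
      vertex 1.757 1.757 0.000
      vertex 0.000 6.000 0.000
      vertex 12.000 6.000 0.000
    endloop
  endfacet
  facet normal 0.0000 0.0000 -1.0000
    outer loop
      vertex 6.000 0.000 0.000
      vertex 1.757 1.757 0.000
      vertex 12.000 6.000 0.000
    endloop
  endfacet
  facet normal 0.0000 0.0000 -1.0000
    outer loop
      vertex 10.243 1.757 0.000
      vertex 6.000 0.000 0.000
      vertex 12.000 6.000 0.000
    endloop
  endfacet
  facet normal 0.8933 0.3699 0.2552
    outer loop
      vertex 12.000 6.000 0.000
      vertex 10.243 10.243 0.000
      vertex 6.000 6.000 21.000
    endloop
  endfacet
  facet normal 0.3699 0.8933 0.2552
    outer loop
      vertex 10.243 10.243 0.000
      vertex 6.000 12.000 0.000
      vertex 6.000 6.000 21.000
    endloop
  endfacet
  facet normal -0.3699 0.8933 0.2552
    outer loop
      vertex 6.000 12.000 0.000
      vertex 1.757 10.243 0.000
      vertex 6.000 6.000 21.000
    endloop
  endfacet
  facet normal -0.8933 0.3699 0.2552
    outer loop
      vertex 1.757 10.243 0.000
      vertex 0.000 6.000 0.000
      vertex 6.000 6.000 21.000
    endloop
  endfacet
  facet normal -0.8933 -0.3699 0.2552
    outer loop
      vertex 0.000 6.000 0.000
      vertex 1.757 1.757 0.000
      vertex 6.000 6.000 21.000
    endloop
  endfacet
  facet normal -0.3699 -0.8933 0.2552
    outer loop
      vertex 1.757 1.757 0.000
      vertex 6.000 0.000 0.000
      vertex 6.000 6.000 21.000
    endloop
  endfacet
  facet normal 0.3699 -0.8933 0.2552
    outer loop
      vertex 6.000 0.000 0.000
      vertex 10.243 1.757 0.000
      vertex 6.000 6.000 21.000
    endloop
  endfacet
  facet normal 0.8933 -0.3699 0.2552
    outer loop
      vertex 10.243 1.757 0.000
      vertex 12.000 6.000 0.000
      vertex 6.000 6.000 21.000
    endloop
  endfacet
endsolid part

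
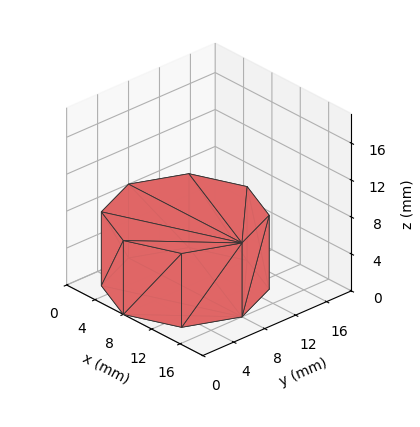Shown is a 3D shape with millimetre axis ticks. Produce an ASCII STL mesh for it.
Reading the render: the shape is a regular 8-sided prism (a cylinder approximated with 8 flat sides), circumscribed radius ≈ 8 mm, height ≈ 8 mm (dimensions read to the nearest mm from the axis ticks). For the STL, each face is triangulated and given an outward normal.

solid part
  facet normal 0.0000 0.0000 -1.0000
    outer loop
      vertex 8.00 16.00 0.00
      vertex 13.66 13.66 0.00
      vertex 16.00 8.00 0.00
    endloop
  endfacet
  facet normal 0.0000 0.0000 -1.0000
    outer loop
      vertex 2.34 13.66 0.00
      vertex 8.00 16.00 0.00
      vertex 16.00 8.00 0.00
    endloop
  endfacet
  facet normal 0.0000 0.0000 -1.0000
    outer loop
      vertex 0.00 8.00 0.00
      vertex 2.34 13.66 0.00
      vertex 16.00 8.00 0.00
    endloop
  endfacet
  facet normal 0.0000 0.0000 -1.0000
    outer loop
      vertex 2.34 2.34 0.00
      vertex 0.00 8.00 0.00
      vertex 16.00 8.00 0.00
    endloop
  endfacet
  facet normal 0.0000 0.0000 -1.0000
    outer loop
      vertex 8.00 0.00 0.00
      vertex 2.34 2.34 0.00
      vertex 16.00 8.00 0.00
    endloop
  endfacet
  facet normal 0.0000 0.0000 -1.0000
    outer loop
      vertex 13.66 2.34 0.00
      vertex 8.00 0.00 0.00
      vertex 16.00 8.00 0.00
    endloop
  endfacet
  facet normal 0.0000 0.0000 1.0000
    outer loop
      vertex 16.00 8.00 8.00
      vertex 13.66 13.66 8.00
      vertex 8.00 16.00 8.00
    endloop
  endfacet
  facet normal 0.0000 0.0000 1.0000
    outer loop
      vertex 16.00 8.00 8.00
      vertex 8.00 16.00 8.00
      vertex 2.34 13.66 8.00
    endloop
  endfacet
  facet normal 0.0000 0.0000 1.0000
    outer loop
      vertex 16.00 8.00 8.00
      vertex 2.34 13.66 8.00
      vertex 0.00 8.00 8.00
    endloop
  endfacet
  facet normal 0.0000 0.0000 1.0000
    outer loop
      vertex 16.00 8.00 8.00
      vertex 0.00 8.00 8.00
      vertex 2.34 2.34 8.00
    endloop
  endfacet
  facet normal 0.0000 0.0000 1.0000
    outer loop
      vertex 16.00 8.00 8.00
      vertex 2.34 2.34 8.00
      vertex 8.00 0.00 8.00
    endloop
  endfacet
  facet normal 0.0000 0.0000 1.0000
    outer loop
      vertex 16.00 8.00 8.00
      vertex 8.00 0.00 8.00
      vertex 13.66 2.34 8.00
    endloop
  endfacet
  facet normal 0.9241 0.3821 0.0000
    outer loop
      vertex 16.00 8.00 0.00
      vertex 13.66 13.66 0.00
      vertex 13.66 13.66 8.00
    endloop
  endfacet
  facet normal 0.9241 0.3821 0.0000
    outer loop
      vertex 16.00 8.00 0.00
      vertex 13.66 13.66 8.00
      vertex 16.00 8.00 8.00
    endloop
  endfacet
  facet normal 0.3821 0.9241 0.0000
    outer loop
      vertex 13.66 13.66 0.00
      vertex 8.00 16.00 0.00
      vertex 8.00 16.00 8.00
    endloop
  endfacet
  facet normal 0.3821 0.9241 0.0000
    outer loop
      vertex 13.66 13.66 0.00
      vertex 8.00 16.00 8.00
      vertex 13.66 13.66 8.00
    endloop
  endfacet
  facet normal -0.3821 0.9241 0.0000
    outer loop
      vertex 8.00 16.00 0.00
      vertex 2.34 13.66 0.00
      vertex 2.34 13.66 8.00
    endloop
  endfacet
  facet normal -0.3821 0.9241 0.0000
    outer loop
      vertex 8.00 16.00 0.00
      vertex 2.34 13.66 8.00
      vertex 8.00 16.00 8.00
    endloop
  endfacet
  facet normal -0.9241 0.3821 0.0000
    outer loop
      vertex 2.34 13.66 0.00
      vertex 0.00 8.00 0.00
      vertex 0.00 8.00 8.00
    endloop
  endfacet
  facet normal -0.9241 0.3821 0.0000
    outer loop
      vertex 2.34 13.66 0.00
      vertex 0.00 8.00 8.00
      vertex 2.34 13.66 8.00
    endloop
  endfacet
  facet normal -0.9241 -0.3821 0.0000
    outer loop
      vertex 0.00 8.00 0.00
      vertex 2.34 2.34 0.00
      vertex 2.34 2.34 8.00
    endloop
  endfacet
  facet normal -0.9241 -0.3821 0.0000
    outer loop
      vertex 0.00 8.00 0.00
      vertex 2.34 2.34 8.00
      vertex 0.00 8.00 8.00
    endloop
  endfacet
  facet normal -0.3821 -0.9241 0.0000
    outer loop
      vertex 2.34 2.34 0.00
      vertex 8.00 0.00 0.00
      vertex 8.00 0.00 8.00
    endloop
  endfacet
  facet normal -0.3821 -0.9241 0.0000
    outer loop
      vertex 2.34 2.34 0.00
      vertex 8.00 0.00 8.00
      vertex 2.34 2.34 8.00
    endloop
  endfacet
  facet normal 0.3821 -0.9241 0.0000
    outer loop
      vertex 8.00 0.00 0.00
      vertex 13.66 2.34 0.00
      vertex 13.66 2.34 8.00
    endloop
  endfacet
  facet normal 0.3821 -0.9241 0.0000
    outer loop
      vertex 8.00 0.00 0.00
      vertex 13.66 2.34 8.00
      vertex 8.00 0.00 8.00
    endloop
  endfacet
  facet normal 0.9241 -0.3821 0.0000
    outer loop
      vertex 13.66 2.34 0.00
      vertex 16.00 8.00 0.00
      vertex 16.00 8.00 8.00
    endloop
  endfacet
  facet normal 0.9241 -0.3821 0.0000
    outer loop
      vertex 13.66 2.34 0.00
      vertex 16.00 8.00 8.00
      vertex 13.66 2.34 8.00
    endloop
  endfacet
endsolid part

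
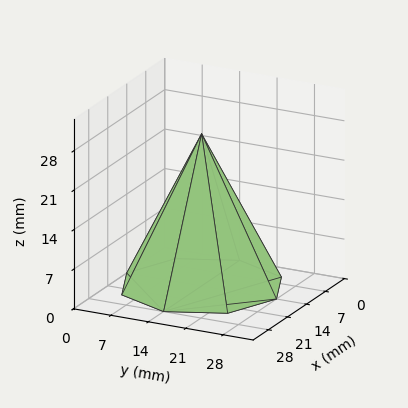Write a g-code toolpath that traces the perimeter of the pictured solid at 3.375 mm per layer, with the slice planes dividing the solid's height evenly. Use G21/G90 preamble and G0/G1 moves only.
Reading the render: the shape is a regular 8-sided pyramid, base circumscribed radius ≈ 14 mm, apex at z ≈ 27 mm (dimensions read to the nearest mm from the axis ticks). For the g-code, the solid's height is divided into equal slices at the stated Δz and each level perimeter traced with G1 moves after a G0 lift.

; perimeter-only toolpath
G21 ; units = mm
G90 ; absolute positioning
G28 ; home
; layer 1
G0 Z3.375
G0 X26.250 Y14.000
G1 X22.662 Y22.662
G1 X14.000 Y26.250
G1 X5.338 Y22.662
G1 X1.750 Y14.000
G1 X5.338 Y5.338
G1 X14.000 Y1.750
G1 X22.662 Y5.338
G1 X26.250 Y14.000
; layer 2
G0 Z6.750
G0 X24.500 Y14.000
G1 X21.424 Y21.424
G1 X14.000 Y24.500
G1 X6.576 Y21.424
G1 X3.500 Y14.000
G1 X6.576 Y6.576
G1 X14.000 Y3.500
G1 X21.424 Y6.576
G1 X24.500 Y14.000
; layer 3
G0 Z10.125
G0 X22.750 Y14.000
G1 X20.187 Y20.187
G1 X14.000 Y22.750
G1 X7.813 Y20.187
G1 X5.250 Y14.000
G1 X7.813 Y7.813
G1 X14.000 Y5.250
G1 X20.187 Y7.813
G1 X22.750 Y14.000
; layer 4
G0 Z13.500
G0 X21.000 Y14.000
G1 X18.950 Y18.950
G1 X14.000 Y21.000
G1 X9.050 Y18.950
G1 X7.000 Y14.000
G1 X9.050 Y9.050
G1 X14.000 Y7.000
G1 X18.950 Y9.050
G1 X21.000 Y14.000
; layer 5
G0 Z16.875
G0 X19.250 Y14.000
G1 X17.712 Y17.712
G1 X14.000 Y19.250
G1 X10.288 Y17.712
G1 X8.750 Y14.000
G1 X10.288 Y10.288
G1 X14.000 Y8.750
G1 X17.712 Y10.288
G1 X19.250 Y14.000
; layer 6
G0 Z20.250
G0 X17.500 Y14.000
G1 X16.475 Y16.475
G1 X14.000 Y17.500
G1 X11.525 Y16.475
G1 X10.500 Y14.000
G1 X11.525 Y11.525
G1 X14.000 Y10.500
G1 X16.475 Y11.525
G1 X17.500 Y14.000
; layer 7
G0 Z23.625
G0 X15.750 Y14.000
G1 X15.237 Y15.237
G1 X14.000 Y15.750
G1 X12.763 Y15.237
G1 X12.250 Y14.000
G1 X12.763 Y12.763
G1 X14.000 Y12.250
G1 X15.237 Y12.763
G1 X15.750 Y14.000
M2 ; end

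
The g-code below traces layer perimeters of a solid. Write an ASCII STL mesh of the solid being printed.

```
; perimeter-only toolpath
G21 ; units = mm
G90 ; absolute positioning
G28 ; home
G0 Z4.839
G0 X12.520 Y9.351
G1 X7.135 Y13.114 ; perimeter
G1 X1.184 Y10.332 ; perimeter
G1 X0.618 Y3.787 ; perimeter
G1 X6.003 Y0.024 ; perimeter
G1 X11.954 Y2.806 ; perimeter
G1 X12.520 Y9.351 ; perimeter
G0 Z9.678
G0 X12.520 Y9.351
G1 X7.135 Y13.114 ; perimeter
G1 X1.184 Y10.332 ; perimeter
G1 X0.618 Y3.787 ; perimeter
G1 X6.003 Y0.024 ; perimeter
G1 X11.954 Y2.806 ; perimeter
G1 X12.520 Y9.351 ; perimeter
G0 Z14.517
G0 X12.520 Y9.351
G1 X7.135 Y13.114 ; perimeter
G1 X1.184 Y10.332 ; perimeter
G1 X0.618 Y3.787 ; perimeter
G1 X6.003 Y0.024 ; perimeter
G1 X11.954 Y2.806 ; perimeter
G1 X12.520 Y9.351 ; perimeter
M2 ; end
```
solid part
  facet normal 0.0000 0.0000 -1.0000
    outer loop
      vertex 1.184 10.332 0.000
      vertex 7.135 13.114 0.000
      vertex 12.520 9.351 0.000
    endloop
  endfacet
  facet normal 0.0000 0.0000 -1.0000
    outer loop
      vertex 0.618 3.787 0.000
      vertex 1.184 10.332 0.000
      vertex 12.520 9.351 0.000
    endloop
  endfacet
  facet normal 0.0000 0.0000 -1.0000
    outer loop
      vertex 6.003 0.024 0.000
      vertex 0.618 3.787 0.000
      vertex 12.520 9.351 0.000
    endloop
  endfacet
  facet normal 0.0000 0.0000 -1.0000
    outer loop
      vertex 11.954 2.806 0.000
      vertex 6.003 0.024 0.000
      vertex 12.520 9.351 0.000
    endloop
  endfacet
  facet normal 0.0000 0.0000 1.0000
    outer loop
      vertex 12.520 9.351 14.517
      vertex 7.135 13.114 14.517
      vertex 1.184 10.332 14.517
    endloop
  endfacet
  facet normal 0.0000 0.0000 1.0000
    outer loop
      vertex 12.520 9.351 14.517
      vertex 1.184 10.332 14.517
      vertex 0.618 3.787 14.517
    endloop
  endfacet
  facet normal 0.0000 0.0000 1.0000
    outer loop
      vertex 12.520 9.351 14.517
      vertex 0.618 3.787 14.517
      vertex 6.003 0.024 14.517
    endloop
  endfacet
  facet normal 0.0000 0.0000 1.0000
    outer loop
      vertex 12.520 9.351 14.517
      vertex 6.003 0.024 14.517
      vertex 11.954 2.806 14.517
    endloop
  endfacet
  facet normal 0.5728 0.8197 0.0000
    outer loop
      vertex 12.520 9.351 0.000
      vertex 7.135 13.114 0.000
      vertex 7.135 13.114 14.517
    endloop
  endfacet
  facet normal 0.5728 0.8197 0.0000
    outer loop
      vertex 12.520 9.351 0.000
      vertex 7.135 13.114 14.517
      vertex 12.520 9.351 14.517
    endloop
  endfacet
  facet normal -0.4235 0.9059 0.0000
    outer loop
      vertex 7.135 13.114 0.000
      vertex 1.184 10.332 0.000
      vertex 1.184 10.332 14.517
    endloop
  endfacet
  facet normal -0.4235 0.9059 0.0000
    outer loop
      vertex 7.135 13.114 0.000
      vertex 1.184 10.332 14.517
      vertex 7.135 13.114 14.517
    endloop
  endfacet
  facet normal -0.9963 0.0862 0.0000
    outer loop
      vertex 1.184 10.332 0.000
      vertex 0.618 3.787 0.000
      vertex 0.618 3.787 14.517
    endloop
  endfacet
  facet normal -0.9963 0.0862 0.0000
    outer loop
      vertex 1.184 10.332 0.000
      vertex 0.618 3.787 14.517
      vertex 1.184 10.332 14.517
    endloop
  endfacet
  facet normal -0.5728 -0.8197 0.0000
    outer loop
      vertex 0.618 3.787 0.000
      vertex 6.003 0.024 0.000
      vertex 6.003 0.024 14.517
    endloop
  endfacet
  facet normal -0.5728 -0.8197 0.0000
    outer loop
      vertex 0.618 3.787 0.000
      vertex 6.003 0.024 14.517
      vertex 0.618 3.787 14.517
    endloop
  endfacet
  facet normal 0.4235 -0.9059 0.0000
    outer loop
      vertex 6.003 0.024 0.000
      vertex 11.954 2.806 0.000
      vertex 11.954 2.806 14.517
    endloop
  endfacet
  facet normal 0.4235 -0.9059 0.0000
    outer loop
      vertex 6.003 0.024 0.000
      vertex 11.954 2.806 14.517
      vertex 6.003 0.024 14.517
    endloop
  endfacet
  facet normal 0.9963 -0.0862 0.0000
    outer loop
      vertex 11.954 2.806 0.000
      vertex 12.520 9.351 0.000
      vertex 12.520 9.351 14.517
    endloop
  endfacet
  facet normal 0.9963 -0.0862 0.0000
    outer loop
      vertex 11.954 2.806 0.000
      vertex 12.520 9.351 14.517
      vertex 11.954 2.806 14.517
    endloop
  endfacet
endsolid part

The G0 Z moves step by Δz≈4.839 mm. Every layer's G1 loop is the same polygon, so the solid is a straight extrusion of it from z=0 to z≈14.5. Closing with flat bottom and top caps and triangulating gives 20 facets — a regular 6-sided prism (a cylinder approximated with 6 flat sides), circumscribed radius ≈ 6.57 mm, height ≈ 14.5 mm.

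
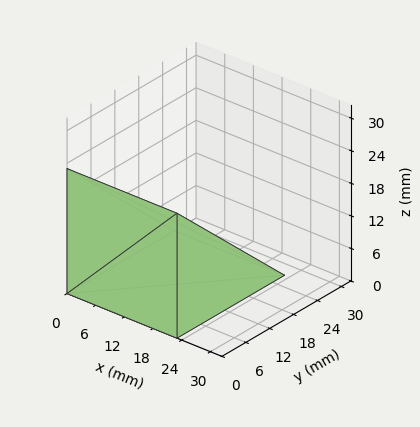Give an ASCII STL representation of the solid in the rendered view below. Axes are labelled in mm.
Reading the render: the shape is a wedge (ramp): 23 × 27 mm base, rising to 23 mm along the y=0 edge and sloping linearly to z=0 at y=27 (dimensions read to the nearest mm from the axis ticks). For the STL, each face is triangulated and given an outward normal.

solid part
  facet normal 0.0000 0.0000 -1.0000
    outer loop
      vertex 23.0 27.0 0.0
      vertex 23.0 0.0 0.0
      vertex 0.0 0.0 0.0
    endloop
  endfacet
  facet normal 0.0000 0.0000 -1.0000
    outer loop
      vertex 0.0 27.0 0.0
      vertex 23.0 27.0 0.0
      vertex 0.0 0.0 0.0
    endloop
  endfacet
  facet normal 0.0000 -1.0000 0.0000
    outer loop
      vertex 0.0 0.0 0.0
      vertex 23.0 0.0 0.0
      vertex 23.0 0.0 23.0
    endloop
  endfacet
  facet normal 0.0000 -1.0000 0.0000
    outer loop
      vertex 0.0 0.0 0.0
      vertex 23.0 0.0 23.0
      vertex 0.0 0.0 23.0
    endloop
  endfacet
  facet normal 0.0000 0.6485 0.7612
    outer loop
      vertex 0.0 0.0 23.0
      vertex 23.0 0.0 23.0
      vertex 23.0 27.0 0.0
    endloop
  endfacet
  facet normal 0.0000 0.6485 0.7612
    outer loop
      vertex 0.0 0.0 23.0
      vertex 23.0 27.0 0.0
      vertex 0.0 27.0 0.0
    endloop
  endfacet
  facet normal -1.0000 0.0000 0.0000
    outer loop
      vertex 0.0 0.0 23.0
      vertex 0.0 27.0 0.0
      vertex 0.0 0.0 0.0
    endloop
  endfacet
  facet normal 1.0000 0.0000 0.0000
    outer loop
      vertex 23.0 0.0 0.0
      vertex 23.0 27.0 0.0
      vertex 23.0 0.0 23.0
    endloop
  endfacet
endsolid part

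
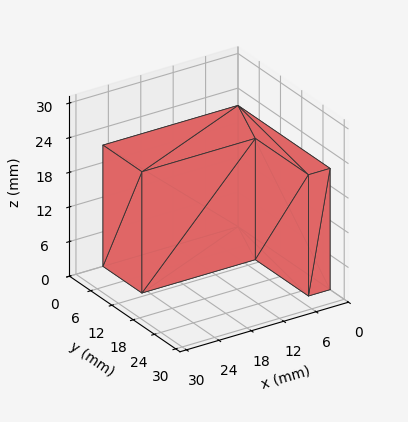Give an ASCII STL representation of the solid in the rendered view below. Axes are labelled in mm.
Reading the render: the shape is an L-shaped prism: outer 25 × 26 mm, arm thicknesses ≈ 11 mm (horizontal) and 4 mm (vertical), extruded 21 mm in z (dimensions read to the nearest mm from the axis ticks). For the STL, each face is triangulated and given an outward normal.

solid part
  facet normal 0.0000 0.0000 -1.0000
    outer loop
      vertex 25.00 11.00 0.00
      vertex 25.00 0.00 0.00
      vertex 0.00 0.00 0.00
    endloop
  endfacet
  facet normal 0.0000 0.0000 -1.0000
    outer loop
      vertex 4.00 11.00 0.00
      vertex 25.00 11.00 0.00
      vertex 0.00 0.00 0.00
    endloop
  endfacet
  facet normal 0.0000 0.0000 -1.0000
    outer loop
      vertex 4.00 26.00 0.00
      vertex 4.00 11.00 0.00
      vertex 0.00 0.00 0.00
    endloop
  endfacet
  facet normal 0.0000 0.0000 -1.0000
    outer loop
      vertex 0.00 26.00 0.00
      vertex 4.00 26.00 0.00
      vertex 0.00 0.00 0.00
    endloop
  endfacet
  facet normal 0.0000 0.0000 1.0000
    outer loop
      vertex 0.00 0.00 21.00
      vertex 25.00 0.00 21.00
      vertex 25.00 11.00 21.00
    endloop
  endfacet
  facet normal 0.0000 0.0000 1.0000
    outer loop
      vertex 0.00 0.00 21.00
      vertex 25.00 11.00 21.00
      vertex 4.00 11.00 21.00
    endloop
  endfacet
  facet normal 0.0000 0.0000 1.0000
    outer loop
      vertex 0.00 0.00 21.00
      vertex 4.00 11.00 21.00
      vertex 4.00 26.00 21.00
    endloop
  endfacet
  facet normal 0.0000 0.0000 1.0000
    outer loop
      vertex 0.00 0.00 21.00
      vertex 4.00 26.00 21.00
      vertex 0.00 26.00 21.00
    endloop
  endfacet
  facet normal 0.0000 -1.0000 0.0000
    outer loop
      vertex 0.00 0.00 0.00
      vertex 25.00 0.00 0.00
      vertex 25.00 0.00 21.00
    endloop
  endfacet
  facet normal 0.0000 -1.0000 0.0000
    outer loop
      vertex 0.00 0.00 0.00
      vertex 25.00 0.00 21.00
      vertex 0.00 0.00 21.00
    endloop
  endfacet
  facet normal 1.0000 0.0000 0.0000
    outer loop
      vertex 25.00 0.00 0.00
      vertex 25.00 11.00 0.00
      vertex 25.00 11.00 21.00
    endloop
  endfacet
  facet normal 1.0000 0.0000 0.0000
    outer loop
      vertex 25.00 0.00 0.00
      vertex 25.00 11.00 21.00
      vertex 25.00 0.00 21.00
    endloop
  endfacet
  facet normal 0.0000 1.0000 0.0000
    outer loop
      vertex 25.00 11.00 0.00
      vertex 4.00 11.00 0.00
      vertex 4.00 11.00 21.00
    endloop
  endfacet
  facet normal 0.0000 1.0000 0.0000
    outer loop
      vertex 25.00 11.00 0.00
      vertex 4.00 11.00 21.00
      vertex 25.00 11.00 21.00
    endloop
  endfacet
  facet normal 1.0000 0.0000 0.0000
    outer loop
      vertex 4.00 11.00 0.00
      vertex 4.00 26.00 0.00
      vertex 4.00 26.00 21.00
    endloop
  endfacet
  facet normal 1.0000 0.0000 0.0000
    outer loop
      vertex 4.00 11.00 0.00
      vertex 4.00 26.00 21.00
      vertex 4.00 11.00 21.00
    endloop
  endfacet
  facet normal 0.0000 1.0000 0.0000
    outer loop
      vertex 4.00 26.00 0.00
      vertex 0.00 26.00 0.00
      vertex 0.00 26.00 21.00
    endloop
  endfacet
  facet normal 0.0000 1.0000 0.0000
    outer loop
      vertex 4.00 26.00 0.00
      vertex 0.00 26.00 21.00
      vertex 4.00 26.00 21.00
    endloop
  endfacet
  facet normal -1.0000 0.0000 0.0000
    outer loop
      vertex 0.00 26.00 0.00
      vertex 0.00 0.00 0.00
      vertex 0.00 0.00 21.00
    endloop
  endfacet
  facet normal -1.0000 0.0000 0.0000
    outer loop
      vertex 0.00 26.00 0.00
      vertex 0.00 0.00 21.00
      vertex 0.00 26.00 21.00
    endloop
  endfacet
endsolid part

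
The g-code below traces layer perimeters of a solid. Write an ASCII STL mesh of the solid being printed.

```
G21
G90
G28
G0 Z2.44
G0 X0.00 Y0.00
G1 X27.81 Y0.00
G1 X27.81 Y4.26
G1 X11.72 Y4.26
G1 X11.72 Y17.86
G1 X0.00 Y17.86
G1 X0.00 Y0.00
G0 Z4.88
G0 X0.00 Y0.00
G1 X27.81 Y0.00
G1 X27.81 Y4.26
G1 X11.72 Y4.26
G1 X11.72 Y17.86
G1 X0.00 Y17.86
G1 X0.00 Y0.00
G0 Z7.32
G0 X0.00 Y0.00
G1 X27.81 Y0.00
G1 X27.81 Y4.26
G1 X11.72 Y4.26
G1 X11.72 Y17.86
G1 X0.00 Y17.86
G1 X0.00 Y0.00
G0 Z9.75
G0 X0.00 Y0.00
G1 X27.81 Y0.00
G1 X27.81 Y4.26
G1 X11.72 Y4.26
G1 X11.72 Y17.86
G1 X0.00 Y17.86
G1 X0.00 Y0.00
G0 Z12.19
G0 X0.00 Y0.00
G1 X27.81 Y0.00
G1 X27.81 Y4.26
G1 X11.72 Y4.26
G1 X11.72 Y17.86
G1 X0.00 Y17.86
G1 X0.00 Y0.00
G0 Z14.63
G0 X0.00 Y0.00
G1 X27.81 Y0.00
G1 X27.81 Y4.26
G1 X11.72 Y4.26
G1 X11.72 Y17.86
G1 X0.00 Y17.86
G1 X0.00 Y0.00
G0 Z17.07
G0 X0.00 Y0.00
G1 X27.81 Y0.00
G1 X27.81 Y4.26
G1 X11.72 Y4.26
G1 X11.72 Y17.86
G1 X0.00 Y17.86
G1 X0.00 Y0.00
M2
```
solid part
  facet normal 0.0000 0.0000 -1.0000
    outer loop
      vertex 27.81 4.26 0.00
      vertex 27.81 0.00 0.00
      vertex 0.00 0.00 0.00
    endloop
  endfacet
  facet normal 0.0000 0.0000 -1.0000
    outer loop
      vertex 11.72 4.26 0.00
      vertex 27.81 4.26 0.00
      vertex 0.00 0.00 0.00
    endloop
  endfacet
  facet normal 0.0000 0.0000 -1.0000
    outer loop
      vertex 11.72 17.86 0.00
      vertex 11.72 4.26 0.00
      vertex 0.00 0.00 0.00
    endloop
  endfacet
  facet normal 0.0000 0.0000 -1.0000
    outer loop
      vertex 0.00 17.86 0.00
      vertex 11.72 17.86 0.00
      vertex 0.00 0.00 0.00
    endloop
  endfacet
  facet normal 0.0000 0.0000 1.0000
    outer loop
      vertex 0.00 0.00 17.07
      vertex 27.81 0.00 17.07
      vertex 27.81 4.26 17.07
    endloop
  endfacet
  facet normal 0.0000 0.0000 1.0000
    outer loop
      vertex 0.00 0.00 17.07
      vertex 27.81 4.26 17.07
      vertex 11.72 4.26 17.07
    endloop
  endfacet
  facet normal 0.0000 0.0000 1.0000
    outer loop
      vertex 0.00 0.00 17.07
      vertex 11.72 4.26 17.07
      vertex 11.72 17.86 17.07
    endloop
  endfacet
  facet normal 0.0000 0.0000 1.0000
    outer loop
      vertex 0.00 0.00 17.07
      vertex 11.72 17.86 17.07
      vertex 0.00 17.86 17.07
    endloop
  endfacet
  facet normal 0.0000 -1.0000 0.0000
    outer loop
      vertex 0.00 0.00 0.00
      vertex 27.81 0.00 0.00
      vertex 27.81 0.00 17.07
    endloop
  endfacet
  facet normal 0.0000 -1.0000 0.0000
    outer loop
      vertex 0.00 0.00 0.00
      vertex 27.81 0.00 17.07
      vertex 0.00 0.00 17.07
    endloop
  endfacet
  facet normal 1.0000 0.0000 0.0000
    outer loop
      vertex 27.81 0.00 0.00
      vertex 27.81 4.26 0.00
      vertex 27.81 4.26 17.07
    endloop
  endfacet
  facet normal 1.0000 0.0000 0.0000
    outer loop
      vertex 27.81 0.00 0.00
      vertex 27.81 4.26 17.07
      vertex 27.81 0.00 17.07
    endloop
  endfacet
  facet normal 0.0000 1.0000 0.0000
    outer loop
      vertex 27.81 4.26 0.00
      vertex 11.72 4.26 0.00
      vertex 11.72 4.26 17.07
    endloop
  endfacet
  facet normal 0.0000 1.0000 0.0000
    outer loop
      vertex 27.81 4.26 0.00
      vertex 11.72 4.26 17.07
      vertex 27.81 4.26 17.07
    endloop
  endfacet
  facet normal 1.0000 0.0000 0.0000
    outer loop
      vertex 11.72 4.26 0.00
      vertex 11.72 17.86 0.00
      vertex 11.72 17.86 17.07
    endloop
  endfacet
  facet normal 1.0000 0.0000 0.0000
    outer loop
      vertex 11.72 4.26 0.00
      vertex 11.72 17.86 17.07
      vertex 11.72 4.26 17.07
    endloop
  endfacet
  facet normal 0.0000 1.0000 0.0000
    outer loop
      vertex 11.72 17.86 0.00
      vertex 0.00 17.86 0.00
      vertex 0.00 17.86 17.07
    endloop
  endfacet
  facet normal 0.0000 1.0000 0.0000
    outer loop
      vertex 11.72 17.86 0.00
      vertex 0.00 17.86 17.07
      vertex 11.72 17.86 17.07
    endloop
  endfacet
  facet normal -1.0000 0.0000 0.0000
    outer loop
      vertex 0.00 17.86 0.00
      vertex 0.00 0.00 0.00
      vertex 0.00 0.00 17.07
    endloop
  endfacet
  facet normal -1.0000 0.0000 0.0000
    outer loop
      vertex 0.00 17.86 0.00
      vertex 0.00 0.00 17.07
      vertex 0.00 17.86 17.07
    endloop
  endfacet
endsolid part

The G0 Z moves step by Δz≈2.44 mm. Every layer's G1 loop is the same polygon, so the solid is a straight extrusion of it from z=0 to z≈17.1. Closing with flat bottom and top caps and triangulating gives 20 facets — an L-shaped prism: outer 27.8 × 17.9 mm, arm thicknesses ≈ 4.26 mm (horizontal) and 11.7 mm (vertical), extruded 17.1 mm in z.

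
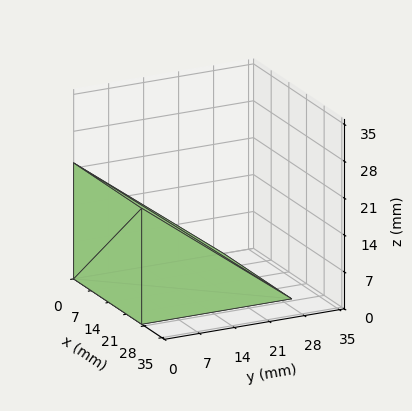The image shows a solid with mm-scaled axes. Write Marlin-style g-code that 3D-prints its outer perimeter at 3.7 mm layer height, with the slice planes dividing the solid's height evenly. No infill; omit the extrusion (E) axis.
Reading the render: the shape is a wedge (ramp): 27 × 30 mm base, rising to 22 mm along the y=0 edge and sloping linearly to z=0 at y=30 (dimensions read to the nearest mm from the axis ticks). For the g-code, the solid's height is divided into equal slices at the stated Δz and each level perimeter traced with G1 moves after a G0 lift.

; perimeter-only toolpath
G21 ; units = mm
G90 ; absolute positioning
G28 ; home
; layer 1
G0 Z3.7
G0 X0.0 Y0.0
G1 X27.0 Y0.0
G1 X27.0 Y25.0
G1 X0.0 Y25.0
G1 X0.0 Y0.0
; layer 2
G0 Z7.3
G0 X0.0 Y0.0
G1 X27.0 Y0.0
G1 X27.0 Y20.0
G1 X0.0 Y20.0
G1 X0.0 Y0.0
; layer 3
G0 Z11.0
G0 X0.0 Y0.0
G1 X27.0 Y0.0
G1 X27.0 Y15.0
G1 X0.0 Y15.0
G1 X0.0 Y0.0
; layer 4
G0 Z14.7
G0 X0.0 Y0.0
G1 X27.0 Y0.0
G1 X27.0 Y10.0
G1 X0.0 Y10.0
G1 X0.0 Y0.0
; layer 5
G0 Z18.3
G0 X0.0 Y0.0
G1 X27.0 Y0.0
G1 X27.0 Y5.0
G1 X0.0 Y5.0
G1 X0.0 Y0.0
M2 ; end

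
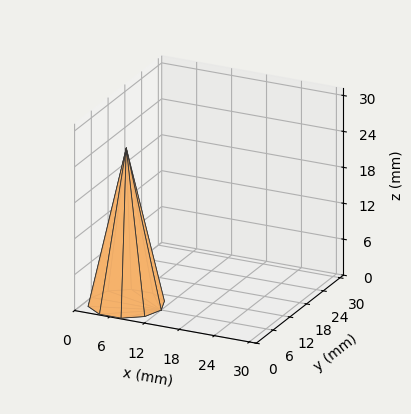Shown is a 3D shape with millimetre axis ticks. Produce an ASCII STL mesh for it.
Reading the render: the shape is a regular 10-sided pyramid, base circumscribed radius ≈ 6 mm, apex at z ≈ 26 mm (dimensions read to the nearest mm from the axis ticks). For the STL, each face is triangulated and given an outward normal.

solid part
  facet normal 0.0000 0.0000 -1.0000
    outer loop
      vertex 7.854 11.706 0.000
      vertex 10.854 9.527 0.000
      vertex 12.000 6.000 0.000
    endloop
  endfacet
  facet normal 0.0000 0.0000 -1.0000
    outer loop
      vertex 4.146 11.706 0.000
      vertex 7.854 11.706 0.000
      vertex 12.000 6.000 0.000
    endloop
  endfacet
  facet normal 0.0000 0.0000 -1.0000
    outer loop
      vertex 1.146 9.527 0.000
      vertex 4.146 11.706 0.000
      vertex 12.000 6.000 0.000
    endloop
  endfacet
  facet normal 0.0000 0.0000 -1.0000
    outer loop
      vertex 0.000 6.000 0.000
      vertex 1.146 9.527 0.000
      vertex 12.000 6.000 0.000
    endloop
  endfacet
  facet normal 0.0000 0.0000 -1.0000
    outer loop
      vertex 1.146 2.473 0.000
      vertex 0.000 6.000 0.000
      vertex 12.000 6.000 0.000
    endloop
  endfacet
  facet normal 0.0000 0.0000 -1.0000
    outer loop
      vertex 4.146 0.294 0.000
      vertex 1.146 2.473 0.000
      vertex 12.000 6.000 0.000
    endloop
  endfacet
  facet normal 0.0000 0.0000 -1.0000
    outer loop
      vertex 7.854 0.294 0.000
      vertex 4.146 0.294 0.000
      vertex 12.000 6.000 0.000
    endloop
  endfacet
  facet normal 0.0000 0.0000 -1.0000
    outer loop
      vertex 10.854 2.473 0.000
      vertex 7.854 0.294 0.000
      vertex 12.000 6.000 0.000
    endloop
  endfacet
  facet normal 0.9289 0.3018 0.2144
    outer loop
      vertex 12.000 6.000 0.000
      vertex 10.854 9.527 0.000
      vertex 6.000 6.000 26.000
    endloop
  endfacet
  facet normal 0.5740 0.7903 0.2144
    outer loop
      vertex 10.854 9.527 0.000
      vertex 7.854 11.706 0.000
      vertex 6.000 6.000 26.000
    endloop
  endfacet
  facet normal 0.0000 0.9768 0.2144
    outer loop
      vertex 7.854 11.706 0.000
      vertex 4.146 11.706 0.000
      vertex 6.000 6.000 26.000
    endloop
  endfacet
  facet normal -0.5740 0.7903 0.2144
    outer loop
      vertex 4.146 11.706 0.000
      vertex 1.146 9.527 0.000
      vertex 6.000 6.000 26.000
    endloop
  endfacet
  facet normal -0.9289 0.3018 0.2144
    outer loop
      vertex 1.146 9.527 0.000
      vertex 0.000 6.000 0.000
      vertex 6.000 6.000 26.000
    endloop
  endfacet
  facet normal -0.9289 -0.3018 0.2144
    outer loop
      vertex 0.000 6.000 0.000
      vertex 1.146 2.473 0.000
      vertex 6.000 6.000 26.000
    endloop
  endfacet
  facet normal -0.5740 -0.7903 0.2144
    outer loop
      vertex 1.146 2.473 0.000
      vertex 4.146 0.294 0.000
      vertex 6.000 6.000 26.000
    endloop
  endfacet
  facet normal 0.0000 -0.9768 0.2144
    outer loop
      vertex 4.146 0.294 0.000
      vertex 7.854 0.294 0.000
      vertex 6.000 6.000 26.000
    endloop
  endfacet
  facet normal 0.5740 -0.7903 0.2144
    outer loop
      vertex 7.854 0.294 0.000
      vertex 10.854 2.473 0.000
      vertex 6.000 6.000 26.000
    endloop
  endfacet
  facet normal 0.9289 -0.3018 0.2144
    outer loop
      vertex 10.854 2.473 0.000
      vertex 12.000 6.000 0.000
      vertex 6.000 6.000 26.000
    endloop
  endfacet
endsolid part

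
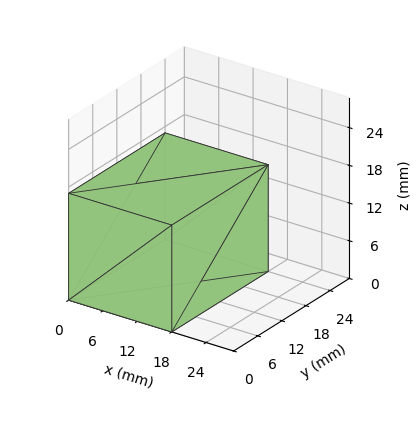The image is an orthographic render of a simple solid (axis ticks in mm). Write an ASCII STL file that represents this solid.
Reading the render: the shape is a rectangular box, roughly 18 × 24 mm footprint and 17 mm tall (dimensions read to the nearest mm from the axis ticks). For the STL, each face is triangulated and given an outward normal.

solid part
  facet normal 0.0000 0.0000 -1.0000
    outer loop
      vertex 18.00 24.00 0.00
      vertex 18.00 0.00 0.00
      vertex 0.00 0.00 0.00
    endloop
  endfacet
  facet normal 0.0000 0.0000 -1.0000
    outer loop
      vertex 0.00 24.00 0.00
      vertex 18.00 24.00 0.00
      vertex 0.00 0.00 0.00
    endloop
  endfacet
  facet normal 0.0000 0.0000 1.0000
    outer loop
      vertex 0.00 0.00 17.00
      vertex 18.00 0.00 17.00
      vertex 18.00 24.00 17.00
    endloop
  endfacet
  facet normal 0.0000 0.0000 1.0000
    outer loop
      vertex 0.00 0.00 17.00
      vertex 18.00 24.00 17.00
      vertex 0.00 24.00 17.00
    endloop
  endfacet
  facet normal 0.0000 -1.0000 0.0000
    outer loop
      vertex 0.00 0.00 0.00
      vertex 18.00 0.00 0.00
      vertex 18.00 0.00 17.00
    endloop
  endfacet
  facet normal 0.0000 -1.0000 0.0000
    outer loop
      vertex 0.00 0.00 0.00
      vertex 18.00 0.00 17.00
      vertex 0.00 0.00 17.00
    endloop
  endfacet
  facet normal 0.0000 1.0000 0.0000
    outer loop
      vertex 18.00 24.00 17.00
      vertex 18.00 24.00 0.00
      vertex 0.00 24.00 0.00
    endloop
  endfacet
  facet normal 0.0000 1.0000 0.0000
    outer loop
      vertex 0.00 24.00 17.00
      vertex 18.00 24.00 17.00
      vertex 0.00 24.00 0.00
    endloop
  endfacet
  facet normal -1.0000 0.0000 0.0000
    outer loop
      vertex 0.00 24.00 17.00
      vertex 0.00 24.00 0.00
      vertex 0.00 0.00 0.00
    endloop
  endfacet
  facet normal -1.0000 0.0000 0.0000
    outer loop
      vertex 0.00 0.00 17.00
      vertex 0.00 24.00 17.00
      vertex 0.00 0.00 0.00
    endloop
  endfacet
  facet normal 1.0000 0.0000 0.0000
    outer loop
      vertex 18.00 0.00 0.00
      vertex 18.00 24.00 0.00
      vertex 18.00 24.00 17.00
    endloop
  endfacet
  facet normal 1.0000 0.0000 0.0000
    outer loop
      vertex 18.00 0.00 0.00
      vertex 18.00 24.00 17.00
      vertex 18.00 0.00 17.00
    endloop
  endfacet
endsolid part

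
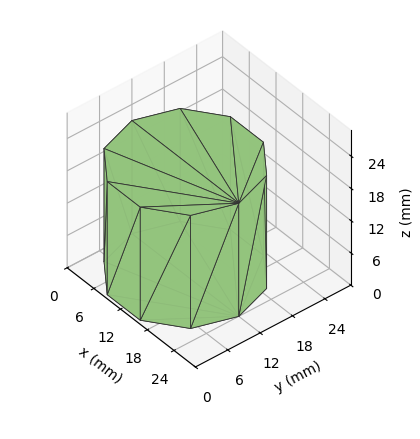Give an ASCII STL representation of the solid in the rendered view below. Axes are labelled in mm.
Reading the render: the shape is a regular 10-sided prism (a cylinder approximated with 10 flat sides), circumscribed radius ≈ 12 mm, height ≈ 21 mm (dimensions read to the nearest mm from the axis ticks). For the STL, each face is triangulated and given an outward normal.

solid part
  facet normal 0.0000 0.0000 -1.0000
    outer loop
      vertex 15.71 23.41 0.00
      vertex 21.71 19.05 0.00
      vertex 24.00 12.00 0.00
    endloop
  endfacet
  facet normal 0.0000 0.0000 -1.0000
    outer loop
      vertex 8.29 23.41 0.00
      vertex 15.71 23.41 0.00
      vertex 24.00 12.00 0.00
    endloop
  endfacet
  facet normal 0.0000 0.0000 -1.0000
    outer loop
      vertex 2.29 19.05 0.00
      vertex 8.29 23.41 0.00
      vertex 24.00 12.00 0.00
    endloop
  endfacet
  facet normal 0.0000 0.0000 -1.0000
    outer loop
      vertex 0.00 12.00 0.00
      vertex 2.29 19.05 0.00
      vertex 24.00 12.00 0.00
    endloop
  endfacet
  facet normal 0.0000 0.0000 -1.0000
    outer loop
      vertex 2.29 4.95 0.00
      vertex 0.00 12.00 0.00
      vertex 24.00 12.00 0.00
    endloop
  endfacet
  facet normal 0.0000 0.0000 -1.0000
    outer loop
      vertex 8.29 0.59 0.00
      vertex 2.29 4.95 0.00
      vertex 24.00 12.00 0.00
    endloop
  endfacet
  facet normal 0.0000 0.0000 -1.0000
    outer loop
      vertex 15.71 0.59 0.00
      vertex 8.29 0.59 0.00
      vertex 24.00 12.00 0.00
    endloop
  endfacet
  facet normal 0.0000 0.0000 -1.0000
    outer loop
      vertex 21.71 4.95 0.00
      vertex 15.71 0.59 0.00
      vertex 24.00 12.00 0.00
    endloop
  endfacet
  facet normal 0.0000 0.0000 1.0000
    outer loop
      vertex 24.00 12.00 21.00
      vertex 21.71 19.05 21.00
      vertex 15.71 23.41 21.00
    endloop
  endfacet
  facet normal 0.0000 0.0000 1.0000
    outer loop
      vertex 24.00 12.00 21.00
      vertex 15.71 23.41 21.00
      vertex 8.29 23.41 21.00
    endloop
  endfacet
  facet normal 0.0000 0.0000 1.0000
    outer loop
      vertex 24.00 12.00 21.00
      vertex 8.29 23.41 21.00
      vertex 2.29 19.05 21.00
    endloop
  endfacet
  facet normal 0.0000 0.0000 1.0000
    outer loop
      vertex 24.00 12.00 21.00
      vertex 2.29 19.05 21.00
      vertex 0.00 12.00 21.00
    endloop
  endfacet
  facet normal 0.0000 0.0000 1.0000
    outer loop
      vertex 24.00 12.00 21.00
      vertex 0.00 12.00 21.00
      vertex 2.29 4.95 21.00
    endloop
  endfacet
  facet normal 0.0000 0.0000 1.0000
    outer loop
      vertex 24.00 12.00 21.00
      vertex 2.29 4.95 21.00
      vertex 8.29 0.59 21.00
    endloop
  endfacet
  facet normal 0.0000 0.0000 1.0000
    outer loop
      vertex 24.00 12.00 21.00
      vertex 8.29 0.59 21.00
      vertex 15.71 0.59 21.00
    endloop
  endfacet
  facet normal 0.0000 0.0000 1.0000
    outer loop
      vertex 24.00 12.00 21.00
      vertex 15.71 0.59 21.00
      vertex 21.71 4.95 21.00
    endloop
  endfacet
  facet normal 0.9511 0.3089 0.0000
    outer loop
      vertex 24.00 12.00 0.00
      vertex 21.71 19.05 0.00
      vertex 21.71 19.05 21.00
    endloop
  endfacet
  facet normal 0.9511 0.3089 0.0000
    outer loop
      vertex 24.00 12.00 0.00
      vertex 21.71 19.05 21.00
      vertex 24.00 12.00 21.00
    endloop
  endfacet
  facet normal 0.5879 0.8090 0.0000
    outer loop
      vertex 21.71 19.05 0.00
      vertex 15.71 23.41 0.00
      vertex 15.71 23.41 21.00
    endloop
  endfacet
  facet normal 0.5879 0.8090 0.0000
    outer loop
      vertex 21.71 19.05 0.00
      vertex 15.71 23.41 21.00
      vertex 21.71 19.05 21.00
    endloop
  endfacet
  facet normal 0.0000 1.0000 0.0000
    outer loop
      vertex 15.71 23.41 0.00
      vertex 8.29 23.41 0.00
      vertex 8.29 23.41 21.00
    endloop
  endfacet
  facet normal 0.0000 1.0000 0.0000
    outer loop
      vertex 15.71 23.41 0.00
      vertex 8.29 23.41 21.00
      vertex 15.71 23.41 21.00
    endloop
  endfacet
  facet normal -0.5879 0.8090 0.0000
    outer loop
      vertex 8.29 23.41 0.00
      vertex 2.29 19.05 0.00
      vertex 2.29 19.05 21.00
    endloop
  endfacet
  facet normal -0.5879 0.8090 0.0000
    outer loop
      vertex 8.29 23.41 0.00
      vertex 2.29 19.05 21.00
      vertex 8.29 23.41 21.00
    endloop
  endfacet
  facet normal -0.9511 0.3089 0.0000
    outer loop
      vertex 2.29 19.05 0.00
      vertex 0.00 12.00 0.00
      vertex 0.00 12.00 21.00
    endloop
  endfacet
  facet normal -0.9511 0.3089 0.0000
    outer loop
      vertex 2.29 19.05 0.00
      vertex 0.00 12.00 21.00
      vertex 2.29 19.05 21.00
    endloop
  endfacet
  facet normal -0.9511 -0.3089 0.0000
    outer loop
      vertex 0.00 12.00 0.00
      vertex 2.29 4.95 0.00
      vertex 2.29 4.95 21.00
    endloop
  endfacet
  facet normal -0.9511 -0.3089 0.0000
    outer loop
      vertex 0.00 12.00 0.00
      vertex 2.29 4.95 21.00
      vertex 0.00 12.00 21.00
    endloop
  endfacet
  facet normal -0.5879 -0.8090 0.0000
    outer loop
      vertex 2.29 4.95 0.00
      vertex 8.29 0.59 0.00
      vertex 8.29 0.59 21.00
    endloop
  endfacet
  facet normal -0.5879 -0.8090 0.0000
    outer loop
      vertex 2.29 4.95 0.00
      vertex 8.29 0.59 21.00
      vertex 2.29 4.95 21.00
    endloop
  endfacet
  facet normal 0.0000 -1.0000 0.0000
    outer loop
      vertex 8.29 0.59 0.00
      vertex 15.71 0.59 0.00
      vertex 15.71 0.59 21.00
    endloop
  endfacet
  facet normal 0.0000 -1.0000 0.0000
    outer loop
      vertex 8.29 0.59 0.00
      vertex 15.71 0.59 21.00
      vertex 8.29 0.59 21.00
    endloop
  endfacet
  facet normal 0.5879 -0.8090 0.0000
    outer loop
      vertex 15.71 0.59 0.00
      vertex 21.71 4.95 0.00
      vertex 21.71 4.95 21.00
    endloop
  endfacet
  facet normal 0.5879 -0.8090 0.0000
    outer loop
      vertex 15.71 0.59 0.00
      vertex 21.71 4.95 21.00
      vertex 15.71 0.59 21.00
    endloop
  endfacet
  facet normal 0.9511 -0.3089 0.0000
    outer loop
      vertex 21.71 4.95 0.00
      vertex 24.00 12.00 0.00
      vertex 24.00 12.00 21.00
    endloop
  endfacet
  facet normal 0.9511 -0.3089 0.0000
    outer loop
      vertex 21.71 4.95 0.00
      vertex 24.00 12.00 21.00
      vertex 21.71 4.95 21.00
    endloop
  endfacet
endsolid part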